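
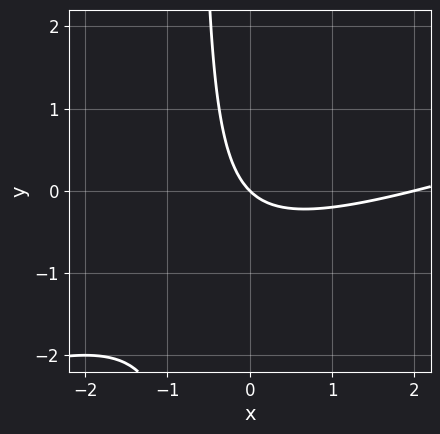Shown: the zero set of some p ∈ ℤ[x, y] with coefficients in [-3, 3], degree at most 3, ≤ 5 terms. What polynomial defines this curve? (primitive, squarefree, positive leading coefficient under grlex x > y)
x^2 - 3*x*y - 2*x - 2*y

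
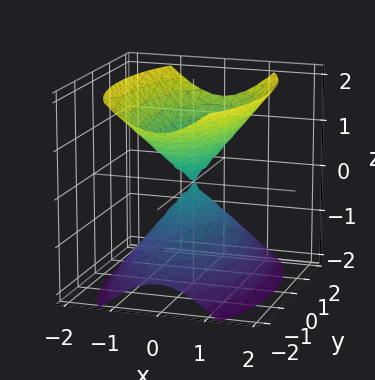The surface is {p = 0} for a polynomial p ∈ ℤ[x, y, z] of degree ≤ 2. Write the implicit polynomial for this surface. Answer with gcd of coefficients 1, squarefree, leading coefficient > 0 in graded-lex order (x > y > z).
First, there are 2 components. They look like related sheets of one shape, so recover p as a whole.
Then, degree: a double cone through the origin; a quadric, so deg p = 2.
Next, symmetries: mirror symmetry y ↦ −y ⇒ only even powers of y; the x ↦ −x reflection is a symmetry, so x appears only in even powers; mirror symmetry z ↦ −z ⇒ only even powers of z.
Then, checking where it meets the axes: one y-axis crossing is at y = 0; it meets the z-axis at z = 0 (among the integer gridlines).
Finally, matching integer coefficients to the picture gives p.

3*x^2 + y^2 - 2*z^2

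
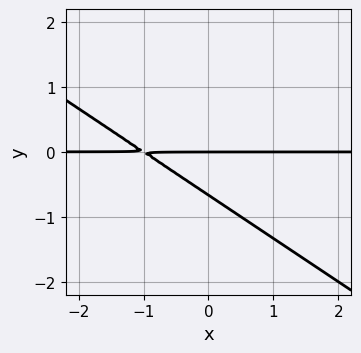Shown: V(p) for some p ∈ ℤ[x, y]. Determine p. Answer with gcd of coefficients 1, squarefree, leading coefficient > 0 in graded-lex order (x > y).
2*x*y + 3*y^2 + 2*y

deg p = 2.
Reading off the gridlines: the visible x-axis segment lies entirely on the curve; it crosses the y-axis at the gridline y = 0.
These observations pin down the coefficients.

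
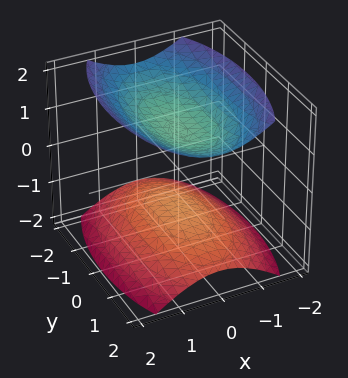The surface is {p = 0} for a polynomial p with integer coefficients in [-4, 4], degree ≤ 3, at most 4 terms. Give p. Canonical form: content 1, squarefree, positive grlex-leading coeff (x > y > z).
First, there are 2 components.
Next, the degree is 2 — two separate bowl-shaped sheets opening away from each other; a quadric.
Then, symmetries: it's symmetric under y → −y, forcing even powers of y; it's symmetric under z → −z, forcing even powers of z; the x ↦ −x reflection is a symmetry, so x appears only in even powers.
Then, observable constraints: the surface avoids every integer y-axis point in the box; it misses every integer gridline on the x-axis; the z-axis gridline crossings are at z ∈ {-1, 1}.
Finally, matching integer coefficients to the picture gives p.

3*x^2 + y^2 - 3*z^2 + 3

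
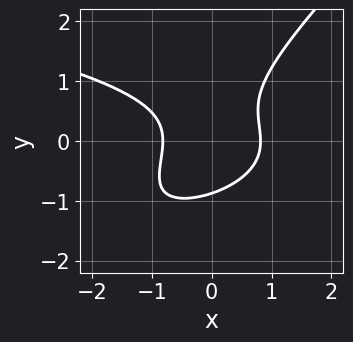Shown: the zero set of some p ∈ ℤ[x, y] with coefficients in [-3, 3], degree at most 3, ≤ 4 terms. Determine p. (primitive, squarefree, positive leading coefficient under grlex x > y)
3*x*y^2 - 3*y^3 + 3*x^2 - 2

(a) deg p = 3.
(b) Putting this together gives p.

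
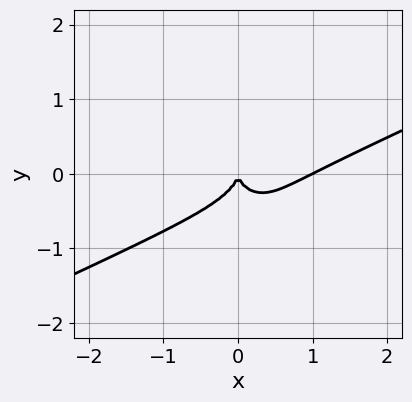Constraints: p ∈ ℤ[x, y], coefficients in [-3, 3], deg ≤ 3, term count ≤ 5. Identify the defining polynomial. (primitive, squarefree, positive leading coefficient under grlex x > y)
x^3 - 2*x^2*y - y^3 - x^2

The degree is 3 — the shape is more complex than any degree-2 curve.
Reading off the gridlines: among the integer gridlines, it crosses the x-axis at x ∈ {0, 1}; it meets the y-axis at y = 0 (among the integer gridlines).
Solving for integer coefficients yields p as stated.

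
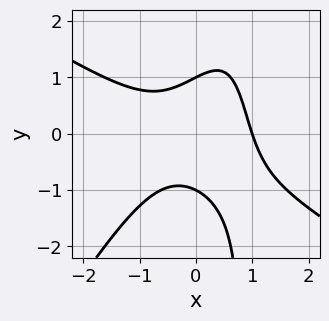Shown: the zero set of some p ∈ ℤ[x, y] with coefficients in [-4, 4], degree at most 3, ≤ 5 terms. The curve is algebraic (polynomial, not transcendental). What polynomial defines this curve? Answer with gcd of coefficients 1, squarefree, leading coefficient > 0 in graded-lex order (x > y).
x^3 + x^2*y - x*y^2 + y^2 - 1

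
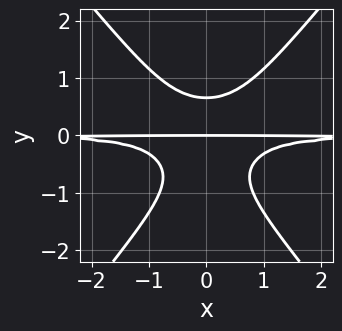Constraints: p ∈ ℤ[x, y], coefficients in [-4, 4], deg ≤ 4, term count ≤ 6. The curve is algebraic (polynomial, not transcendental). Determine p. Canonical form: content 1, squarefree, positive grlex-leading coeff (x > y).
3*x^2*y^2 - 2*y^4 - y^3 + y

First, degree: a generic line meets the curve in up to 4 points, so deg p = 4.
Next, symmetries: mirror symmetry x ↦ −x ⇒ only even powers of x.
Then, from the visible intercepts: it meets the y-axis at y = 0 (among the integer gridlines); the visible x-axis segment lies entirely on the curve.
Finally, assembling these constraints gives the stated polynomial.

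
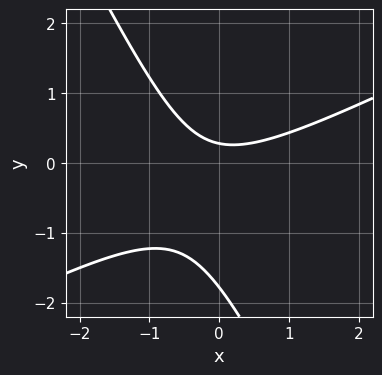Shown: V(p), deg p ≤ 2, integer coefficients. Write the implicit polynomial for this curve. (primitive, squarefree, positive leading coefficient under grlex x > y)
2*x^2 - 3*x*y - 2*y^2 - 3*y + 1

First, the degree is 2 — no degree-1 curve has this shape.
Then, checking where it meets the axes: the curve avoids every integer x-axis point in the box.
Finally, together with the visible shape, these determine p as stated.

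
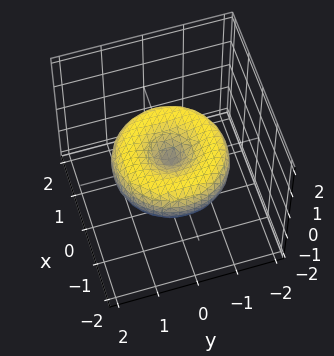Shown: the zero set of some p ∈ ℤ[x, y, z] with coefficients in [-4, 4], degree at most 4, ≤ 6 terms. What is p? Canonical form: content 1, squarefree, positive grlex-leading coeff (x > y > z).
x^4 + 2*x^2*y^2 + y^4 - 2*x^2 - 2*y^2 + 3*z^2

First, the degree is 4 — no degree-3 surface has this shape.
Then, symmetry: every cross-section ⟂ z is a circle, so x, y appear only via x² + y².
Next, against the integer gridlines: it meets the y-axis at y = 0 (among the integer gridlines); it crosses the x-axis at the gridline x = 0; it crosses the z-axis at the gridline z = 0; a circular section at z = 0 has radius between 1 and 2.
Finally, together with the visible shape, these determine p as stated.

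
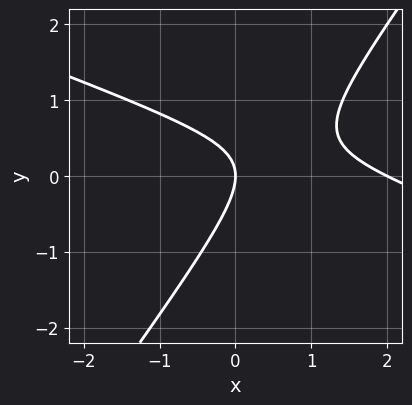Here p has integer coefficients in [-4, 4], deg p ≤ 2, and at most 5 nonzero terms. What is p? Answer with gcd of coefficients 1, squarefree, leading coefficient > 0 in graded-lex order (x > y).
x^2 + 2*x*y - 2*y^2 - 2*x

First, degree: no degree-1 curve has this shape, so deg p = 2.
Then, against the integer gridlines: among the integer gridlines, it crosses the x-axis at x ∈ {0, 2}; it crosses the y-axis at the gridline y = 0.
Finally, these observations pin down the coefficients.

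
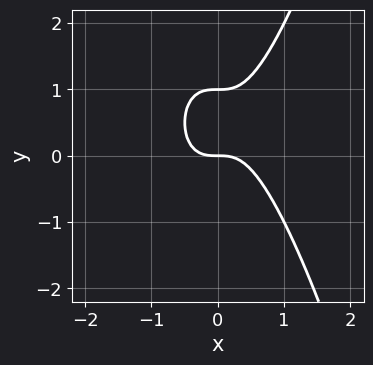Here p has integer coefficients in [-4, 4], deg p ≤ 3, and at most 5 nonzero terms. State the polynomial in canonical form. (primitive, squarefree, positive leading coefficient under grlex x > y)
2*x^3 - y^2 + y

First, degree: no degree-2 curve has this shape, so deg p = 3.
Next, checking where it meets the axes: it meets the x-axis at x = 0 (among the integer gridlines); the y-axis gridline crossings are at y ∈ {0, 1}.
Finally, solving for integer coefficients yields p as stated.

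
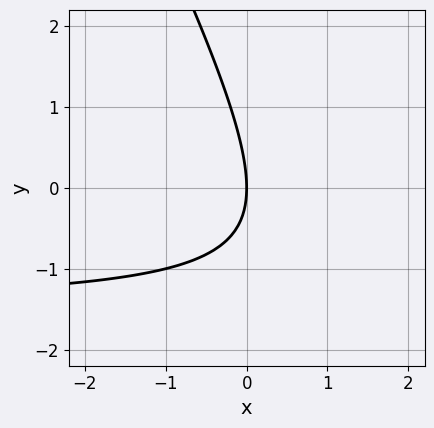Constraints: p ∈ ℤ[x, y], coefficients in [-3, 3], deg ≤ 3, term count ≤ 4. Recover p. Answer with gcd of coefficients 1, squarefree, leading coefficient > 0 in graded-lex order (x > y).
First, deg p = 2. No degree-1 curve has this shape.
Next, from the axis intercepts and sections: it meets the y-axis at y = 0 (among the integer gridlines); one x-axis crossing is at x = 0.
Finally, together with the visible shape, these determine p as stated.

2*x*y + y^2 + 3*x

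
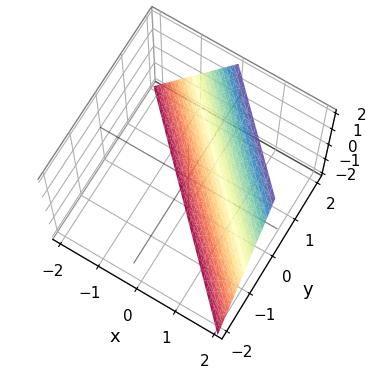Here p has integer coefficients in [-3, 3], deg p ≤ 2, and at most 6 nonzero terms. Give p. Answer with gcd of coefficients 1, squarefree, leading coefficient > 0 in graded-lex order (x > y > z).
2*x + 2*y - z - 2

1. The degree is 1 — every cross-section is a straight line — this is a plane.
2. From the axis intercepts and sections: it crosses the x-axis at the gridline x = 1; it crosses the y-axis at the gridline y = 1; it meets the z-axis at z = -2 (among the integer gridlines).
3. Assembling these constraints gives the stated polynomial.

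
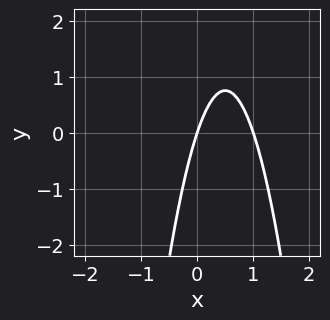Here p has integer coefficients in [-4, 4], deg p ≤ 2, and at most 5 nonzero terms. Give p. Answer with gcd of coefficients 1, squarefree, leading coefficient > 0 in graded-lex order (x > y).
1. The degree is 2 — the shape is more complex than any degree-1 curve.
2. From the axis intercepts and sections: among the integer gridlines, it crosses the x-axis at x ∈ {0, 1}; it meets the y-axis at y = 0 (among the integer gridlines).
3. Matching integer coefficients to the picture gives p.

3*x^2 - 3*x + y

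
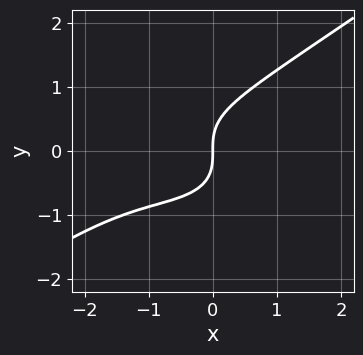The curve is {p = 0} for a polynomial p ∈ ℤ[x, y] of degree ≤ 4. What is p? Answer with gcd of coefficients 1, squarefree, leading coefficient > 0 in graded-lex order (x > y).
Degree: a generic line meets the curve in up to 3 points, so deg p = 3.
Observable constraints: it crosses the y-axis at the gridline y = 0; it meets the x-axis at x = 0 (among the integer gridlines).
Solving for integer coefficients yields p as stated.

x^3 - 3*y^3 + 2*x^2 + 3*x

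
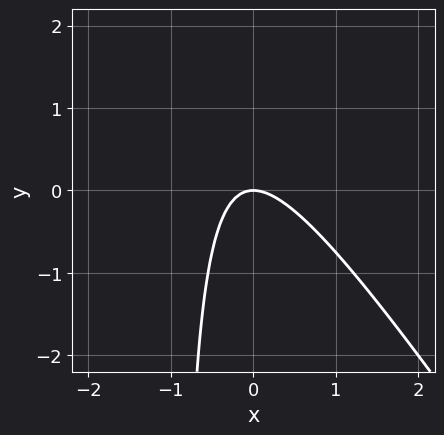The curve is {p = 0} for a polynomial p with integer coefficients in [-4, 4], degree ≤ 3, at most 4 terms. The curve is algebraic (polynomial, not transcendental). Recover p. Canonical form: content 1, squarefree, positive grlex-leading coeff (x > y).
1. deg p = 2.
2. Reading off the gridlines: it meets the y-axis at y = 0 (among the integer gridlines); it meets the x-axis at x = 0 (among the integer gridlines).
3. Together with the visible shape, these determine p as stated.

3*x^2 + 2*x*y + 2*y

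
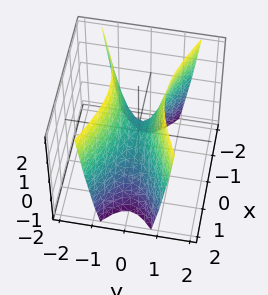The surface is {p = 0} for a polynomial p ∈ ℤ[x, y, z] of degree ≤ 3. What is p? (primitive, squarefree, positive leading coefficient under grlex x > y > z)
x^2 - 3*y^2 + z

deg p = 2. A saddle surface; a quadric.
Symmetries: mirror symmetry x ↦ −x ⇒ only even powers of x; the y ↦ −y reflection is a symmetry, so y appears only in even powers.
Observable constraints: one x-axis crossing is at x = 0; one y-axis crossing is at y = 0; it crosses the z-axis at the gridline z = 0.
Matching integer coefficients to the picture gives p.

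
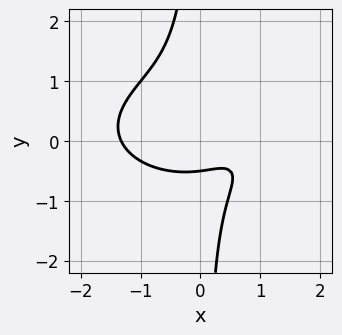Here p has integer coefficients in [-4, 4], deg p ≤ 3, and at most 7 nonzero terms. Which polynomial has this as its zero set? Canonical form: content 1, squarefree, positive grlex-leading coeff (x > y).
x^3 + 3*x*y^2 - x + 2*y + 1

(a) Degree: a generic line meets the curve in up to 3 points, so deg p = 3.
(b) The integer polynomial consistent with all of this is the stated p.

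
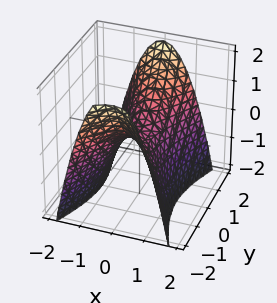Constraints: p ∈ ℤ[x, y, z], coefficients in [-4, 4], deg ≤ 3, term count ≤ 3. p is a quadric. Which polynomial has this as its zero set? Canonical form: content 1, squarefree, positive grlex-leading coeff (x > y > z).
1. Degree: a saddle surface; a quadric, so deg p = 2.
2. Symmetries: mirror symmetry y ↦ −y ⇒ only even powers of y; it's symmetric under x → −x, forcing even powers of x.
3. Observable constraints: it meets the y-axis at y = 0 (among the integer gridlines); one z-axis crossing is at z = 0; it meets the x-axis at x = 0 (among the integer gridlines).
4. These observations pin down the coefficients.

3*x^2 - y^2 + 2*z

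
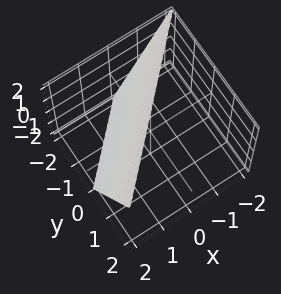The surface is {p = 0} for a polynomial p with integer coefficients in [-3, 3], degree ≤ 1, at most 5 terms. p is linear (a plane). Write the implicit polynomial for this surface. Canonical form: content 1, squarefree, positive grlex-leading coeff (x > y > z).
2*x - 2*y + z - 2

deg p = 1.
From the visible intercepts: it crosses the x-axis at the gridline x = 1; it crosses the z-axis at the gridline z = 2; it meets the y-axis at y = -1 (among the integer gridlines).
Assembling these constraints gives the stated polynomial.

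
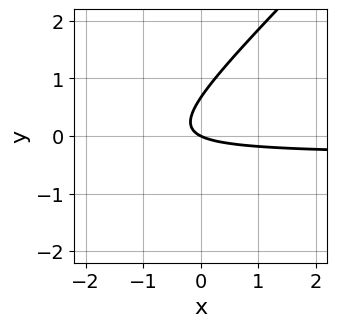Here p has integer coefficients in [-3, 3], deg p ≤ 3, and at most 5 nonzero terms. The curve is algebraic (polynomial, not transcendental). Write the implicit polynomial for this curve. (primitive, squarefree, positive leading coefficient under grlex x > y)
1. Degree: the shape is more complex than any degree-1 curve, so deg p = 2.
2. Checking where it meets the axes: it crosses the y-axis at the gridline y = 0; it crosses the x-axis at the gridline x = 0.
3. Matching integer coefficients to the picture gives p.

3*x*y - 3*y^2 + x + 2*y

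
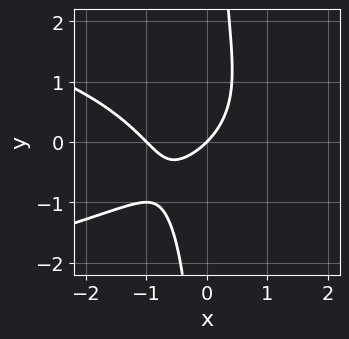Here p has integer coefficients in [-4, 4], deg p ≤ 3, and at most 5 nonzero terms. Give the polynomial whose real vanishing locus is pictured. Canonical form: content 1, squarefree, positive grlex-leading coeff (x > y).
x*y^2 + x^2 + x - y

The degree is 3 — a generic line meets the curve in up to 3 points.
From the axis intercepts and sections: among the integer gridlines, it crosses the x-axis at x ∈ {-1, 0}; it meets the y-axis at y = 0 (among the integer gridlines).
Assembling these constraints gives the stated polynomial.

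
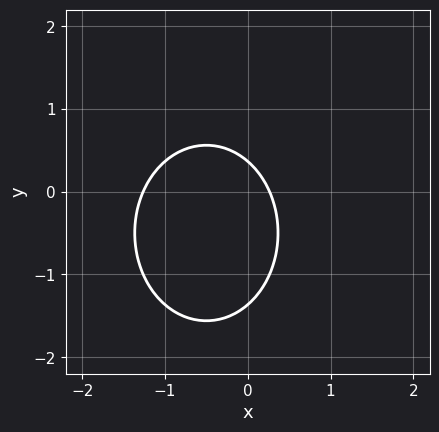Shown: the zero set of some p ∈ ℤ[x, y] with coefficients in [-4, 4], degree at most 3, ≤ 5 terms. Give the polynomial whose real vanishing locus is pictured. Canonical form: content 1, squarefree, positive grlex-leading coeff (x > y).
The degree is 2 — the shape is more complex than any degree-1 curve.
Matching integer coefficients to the picture gives p.

3*x^2 + 2*y^2 + 3*x + 2*y - 1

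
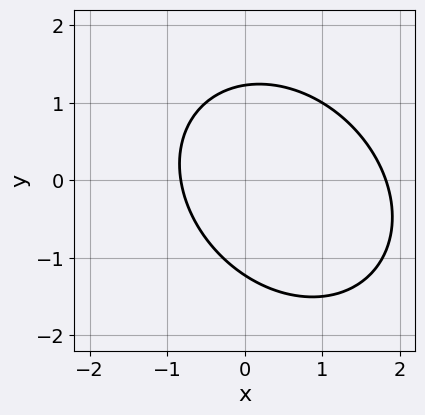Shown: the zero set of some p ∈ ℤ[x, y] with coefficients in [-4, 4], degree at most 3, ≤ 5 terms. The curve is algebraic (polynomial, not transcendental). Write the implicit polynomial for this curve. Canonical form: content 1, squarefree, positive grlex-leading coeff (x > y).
The degree is 2 — the shape is more complex than any degree-1 curve.
Solving for integer coefficients yields p as stated.

2*x^2 + x*y + 2*y^2 - 2*x - 3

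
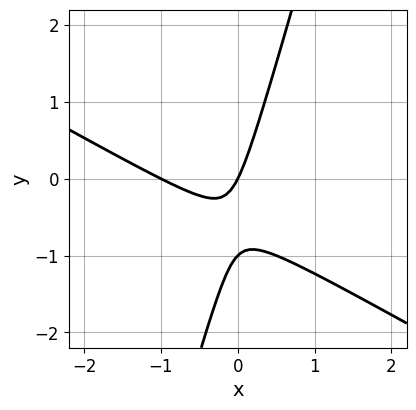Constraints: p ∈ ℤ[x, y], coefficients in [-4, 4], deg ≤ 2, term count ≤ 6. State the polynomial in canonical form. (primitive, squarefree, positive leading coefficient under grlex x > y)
2*x^2 + 3*x*y - y^2 + 2*x - y

Degree: no degree-1 curve has this shape, so deg p = 2.
From the visible intercepts: the y-axis gridline crossings are at y ∈ {-1, 0}; among the integer gridlines, it crosses the x-axis at x ∈ {-1, 0}.
The integer polynomial consistent with all of this is the stated p.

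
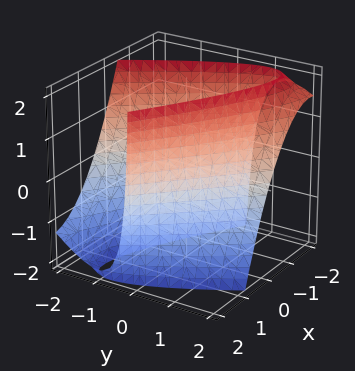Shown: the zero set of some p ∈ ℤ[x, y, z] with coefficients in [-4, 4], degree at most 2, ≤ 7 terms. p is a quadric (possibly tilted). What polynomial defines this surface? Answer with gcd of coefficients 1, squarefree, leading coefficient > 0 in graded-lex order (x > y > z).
x^2 + 2*x*y + y^2 + y*z - 3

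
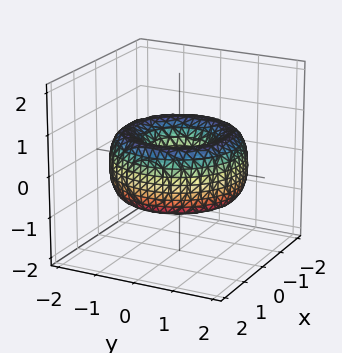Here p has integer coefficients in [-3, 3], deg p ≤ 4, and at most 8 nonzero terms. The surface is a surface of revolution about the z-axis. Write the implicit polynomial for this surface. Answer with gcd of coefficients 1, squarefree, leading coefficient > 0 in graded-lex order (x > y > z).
x^4 + 2*x^2*y^2 + y^4 - 3*x^2 - 3*y^2 + 2*z^2 + 1

(a) deg p = 4. A generic line meets the surface in up to 4 points.
(b) Symmetries: rotational symmetry about the z-axis ⇒ p depends on x, y only through x² + y².
(c) Reading off the gridlines: no z-intercept at any integer in the box; a circular section at z = 0 has radius between 0 and 1.
(d) These observations pin down the coefficients.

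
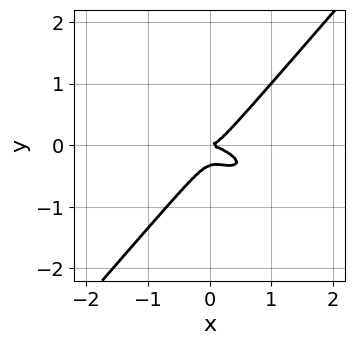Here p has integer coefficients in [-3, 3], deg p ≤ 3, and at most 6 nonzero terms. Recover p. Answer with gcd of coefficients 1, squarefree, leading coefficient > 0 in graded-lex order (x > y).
Degree: no degree-2 curve has this shape, so deg p = 3.
Observable constraints: it crosses the y-axis at the gridline y = 0; it meets the x-axis at x = 0 (among the integer gridlines).
The integer polynomial consistent with all of this is the stated p.

x^3 + 2*x^2*y + x*y^2 - 3*y^3 - y^2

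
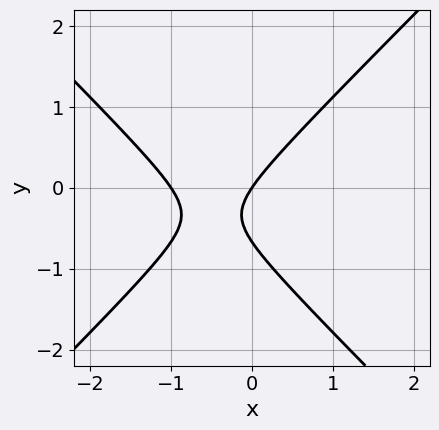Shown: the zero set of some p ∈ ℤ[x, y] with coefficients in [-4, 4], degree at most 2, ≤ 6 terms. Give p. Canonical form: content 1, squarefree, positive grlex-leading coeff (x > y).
1. deg p = 2.
2. Against the integer gridlines: it meets the y-axis at y = 0 (among the integer gridlines); the x-axis gridline crossings are at x ∈ {-1, 0}.
3. Together with the visible shape, these determine p as stated.

3*x^2 - 3*y^2 + 3*x - 2*y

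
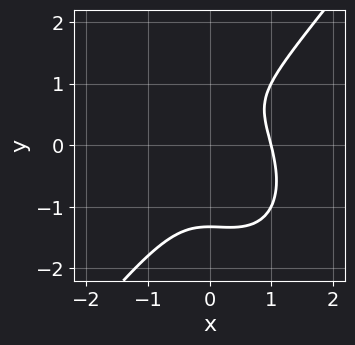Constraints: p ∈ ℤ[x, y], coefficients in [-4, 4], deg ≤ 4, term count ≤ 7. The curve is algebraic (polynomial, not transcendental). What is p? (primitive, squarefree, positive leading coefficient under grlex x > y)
First, degree: a generic line meets the curve in up to 3 points, so deg p = 3.
Next, reading off the gridlines: one x-axis crossing is at x = 1.
Finally, these observations pin down the coefficients.

2*x^3 - y^3 - x^2 + y - 1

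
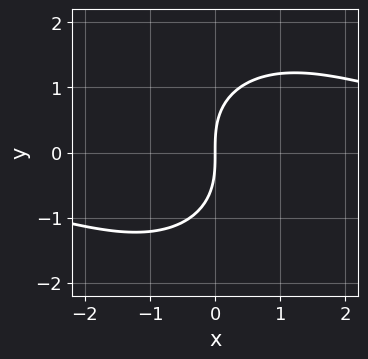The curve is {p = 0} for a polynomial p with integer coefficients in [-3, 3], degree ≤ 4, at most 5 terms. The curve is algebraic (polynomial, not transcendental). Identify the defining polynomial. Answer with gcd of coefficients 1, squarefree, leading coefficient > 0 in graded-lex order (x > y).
x^2*y + y^3 - 3*x

Degree: a generic line meets the curve in up to 3 points, so deg p = 3.
From the visible intercepts: it meets the x-axis at x = 0 (among the integer gridlines); one y-axis crossing is at y = 0.
Solving for integer coefficients yields p as stated.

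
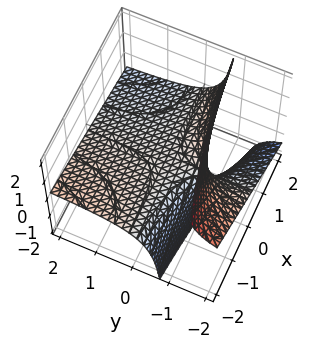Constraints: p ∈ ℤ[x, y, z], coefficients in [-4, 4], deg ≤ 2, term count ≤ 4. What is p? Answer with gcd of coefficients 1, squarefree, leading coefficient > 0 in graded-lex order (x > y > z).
1. The degree is 2 — no degree-1 surface has this shape.
2. Reading off the gridlines: it meets the z-axis at z = 0 (among the integer gridlines); every point of the y-axis in the box is on the surface; the visible x-axis segment lies entirely on the surface.
3. Assembling these constraints gives the stated polynomial.

x*y + 3*y*z + 3*z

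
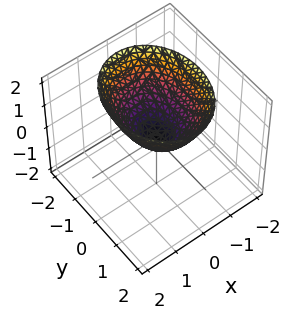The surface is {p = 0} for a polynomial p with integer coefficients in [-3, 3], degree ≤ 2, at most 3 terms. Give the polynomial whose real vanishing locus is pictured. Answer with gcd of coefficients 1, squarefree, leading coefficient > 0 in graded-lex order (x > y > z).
3*x^2 + 2*y^2 - 3*z

1. deg p = 2.
2. Symmetries: it's symmetric under x → −x, forcing even powers of x; the y ↦ −y reflection is a symmetry, so y appears only in even powers.
3. Against the integer gridlines: it meets the y-axis at y = 0 (among the integer gridlines); it meets the z-axis at z = 0 (among the integer gridlines); it meets the x-axis at x = 0 (among the integer gridlines).
4. Assembling these constraints gives the stated polynomial.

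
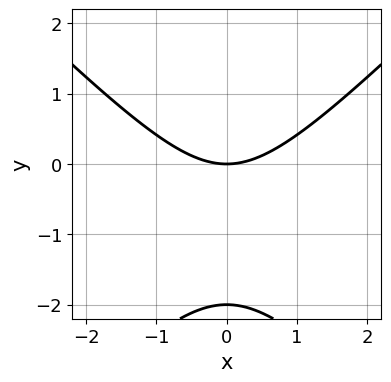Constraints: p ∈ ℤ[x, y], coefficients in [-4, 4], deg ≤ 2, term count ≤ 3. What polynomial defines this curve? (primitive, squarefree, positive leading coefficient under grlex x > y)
First, degree: a generic line meets the curve in up to 2 points, so deg p = 2.
Then, symmetries: it's symmetric under x → −x, forcing even powers of x.
Then, against the integer gridlines: one x-axis crossing is at x = 0; among the integer gridlines, it crosses the y-axis at y ∈ {-2, 0}.
Finally, solving for integer coefficients yields p as stated.

x^2 - y^2 - 2*y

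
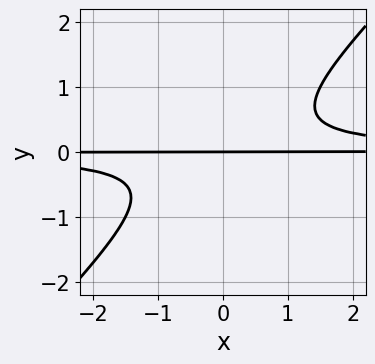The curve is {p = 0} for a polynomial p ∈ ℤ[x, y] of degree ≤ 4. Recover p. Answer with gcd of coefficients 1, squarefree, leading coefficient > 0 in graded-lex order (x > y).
First, deg p = 3. The shape is more complex than any degree-2 curve.
Next, observable constraints: one y-axis crossing is at y = 0; the visible x-axis segment lies entirely on the curve.
Finally, matching integer coefficients to the picture gives p.

2*x*y^2 - 2*y^3 - y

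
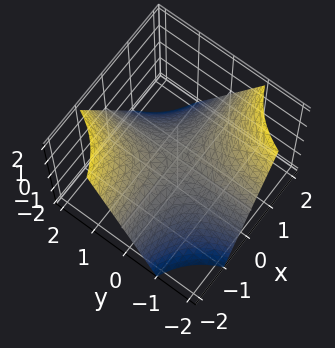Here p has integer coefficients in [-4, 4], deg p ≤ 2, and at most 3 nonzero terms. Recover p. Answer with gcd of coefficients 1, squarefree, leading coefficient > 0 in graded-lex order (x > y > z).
x*y + z

Degree: a saddle surface; a quadric, so deg p = 2.
Observable constraints: it meets the z-axis at z = 0 (among the integer gridlines); every point of the y-axis in the box is on the surface.
The integer polynomial consistent with all of this is the stated p. Check: (-2, 0, 0) on the x-axis lies on the surface, and p(-2, 0, 0) = 0. ✓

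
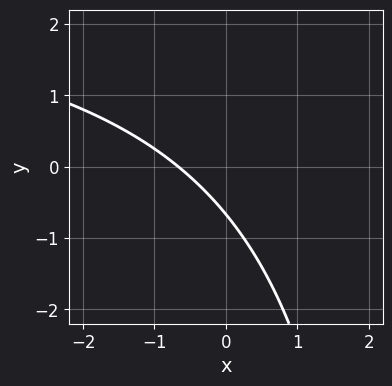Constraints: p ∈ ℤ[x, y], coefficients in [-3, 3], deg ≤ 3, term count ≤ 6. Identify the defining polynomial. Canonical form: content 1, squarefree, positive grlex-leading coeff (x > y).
x*y - 3*x - 3*y - 2

(a) Degree: no degree-1 curve has this shape, so deg p = 2.
(b) The integer polynomial consistent with all of this is the stated p.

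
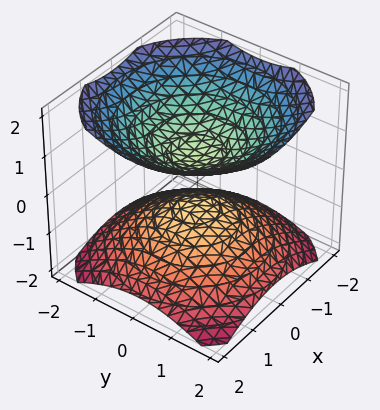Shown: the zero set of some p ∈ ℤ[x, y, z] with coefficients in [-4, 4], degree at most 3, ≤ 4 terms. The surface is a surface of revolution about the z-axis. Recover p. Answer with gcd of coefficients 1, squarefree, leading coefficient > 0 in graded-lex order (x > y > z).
(a) The picture has 2 separate pieces. Treating them together as one polynomial.
(b) The degree is 2 — no degree-1 surface has this shape.
(c) By symmetry, the surface is invariant under rotation about z: p = q(x² + y², z).
(d) From the visible intercepts: no y-intercept at any integer in the box; a circular section at z = 1 has radius exactly 1; no x-intercept at any integer in the box.
(e) These observations pin down the coefficients.

2*x^2 + 2*y^2 - 3*z^2 + 1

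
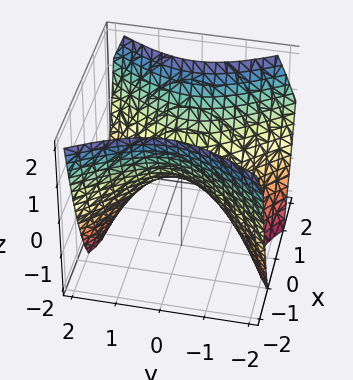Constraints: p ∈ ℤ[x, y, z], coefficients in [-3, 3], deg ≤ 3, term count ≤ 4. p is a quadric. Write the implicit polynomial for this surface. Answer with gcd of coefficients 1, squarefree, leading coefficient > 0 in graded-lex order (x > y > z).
First, degree: a saddle surface; a quadric, so deg p = 2.
Then, symmetries: mirror symmetry x ↦ −x ⇒ only even powers of x; mirror symmetry y ↦ −y ⇒ only even powers of y.
Then, reading off the gridlines: it meets the z-axis at z = 0 (among the integer gridlines); it meets the y-axis at y = 0 (among the integer gridlines); it crosses the x-axis at the gridline x = 0.
Finally, together with the visible shape, these determine p as stated.

3*x^2 - 2*y^2 - 3*z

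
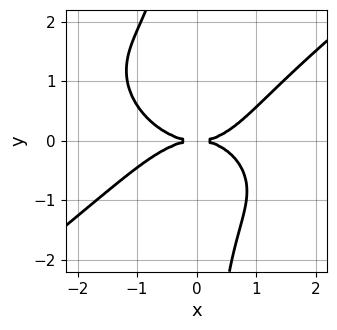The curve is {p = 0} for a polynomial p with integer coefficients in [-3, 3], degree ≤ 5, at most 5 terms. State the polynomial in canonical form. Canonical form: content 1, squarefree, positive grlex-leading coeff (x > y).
x^4 - 2*x*y^3 + x*y^2 - 3*y^2

1. Degree: no degree-3 curve has this shape, so deg p = 4.
2. From the axis intercepts and sections: it crosses the x-axis at the gridline x = 0; it crosses the y-axis at the gridline y = 0.
3. Together with the visible shape, these determine p as stated.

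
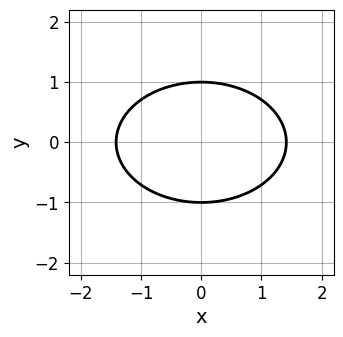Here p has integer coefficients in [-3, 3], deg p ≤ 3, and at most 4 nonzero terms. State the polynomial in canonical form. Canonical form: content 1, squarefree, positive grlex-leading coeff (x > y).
First, deg p = 2. No degree-1 curve has this shape.
Next, symmetries: it's symmetric under x → −x, forcing even powers of x; mirror symmetry y ↦ −y ⇒ only even powers of y.
Then, from the visible intercepts: the y-axis gridline crossings are at y ∈ {-1, 1}.
Finally, together with the visible shape, these determine p as stated.

x^2 + 2*y^2 - 2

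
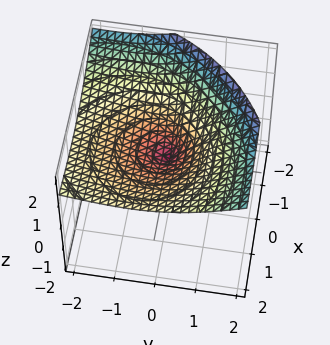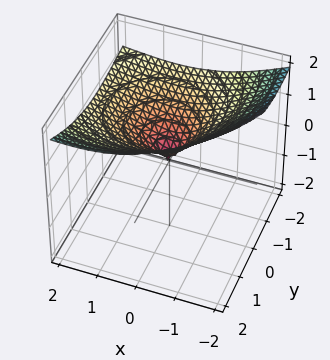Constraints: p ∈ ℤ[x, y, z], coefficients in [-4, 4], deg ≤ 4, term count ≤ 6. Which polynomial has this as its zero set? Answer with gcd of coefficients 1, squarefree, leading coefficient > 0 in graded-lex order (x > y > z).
2*x*z^2 - 2*y*z^2 + 3*z^3 - 2*x^2 - 2*y^2

First, deg p = 3. A generic line meets the surface in up to 3 points.
Next, reading off the gridlines: it meets the y-axis at y = 0 (among the integer gridlines); it meets the z-axis at z = 0 (among the integer gridlines); it meets the x-axis at x = 0 (among the integer gridlines).
Finally, matching integer coefficients to the picture gives p.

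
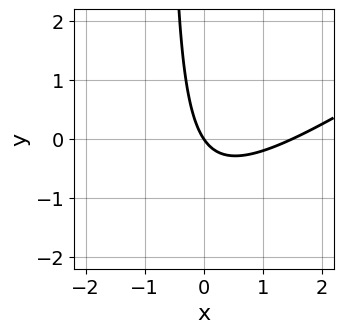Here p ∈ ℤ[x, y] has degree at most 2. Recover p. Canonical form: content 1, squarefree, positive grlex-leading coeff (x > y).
(a) deg p = 2. A generic line meets the curve in up to 2 points.
(b) Against the integer gridlines: it crosses the x-axis at the gridline x = 0; it crosses the y-axis at the gridline y = 0.
(c) Together with the visible shape, these determine p as stated.

2*x^2 - 3*x*y - 3*x - 2*y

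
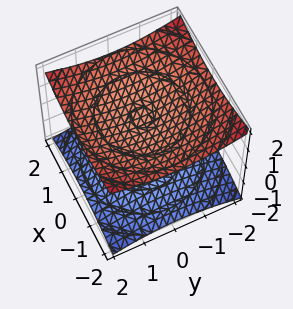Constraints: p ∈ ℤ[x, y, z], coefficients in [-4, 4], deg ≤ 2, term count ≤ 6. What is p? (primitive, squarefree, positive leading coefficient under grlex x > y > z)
x^2 + y^2 - 3*z^2 + 3

(a) I count 2 distinct pieces.
(b) Degree: the shape is more complex than any degree-1 surface, so deg p = 2.
(c) Symmetries: rotational symmetry about the z-axis ⇒ p depends on x, y only through x² + y².
(d) From the visible intercepts: no x-intercept at any integer in the box; the surface avoids every integer y-axis point in the box.
(e) Matching integer coefficients to the picture gives p.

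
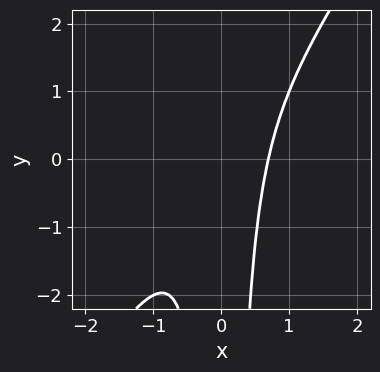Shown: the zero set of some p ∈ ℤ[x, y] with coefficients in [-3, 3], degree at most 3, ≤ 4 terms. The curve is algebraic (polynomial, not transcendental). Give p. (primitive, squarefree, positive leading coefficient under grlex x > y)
3*x^3 - 2*x^2*y - 1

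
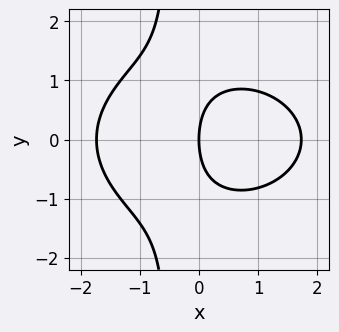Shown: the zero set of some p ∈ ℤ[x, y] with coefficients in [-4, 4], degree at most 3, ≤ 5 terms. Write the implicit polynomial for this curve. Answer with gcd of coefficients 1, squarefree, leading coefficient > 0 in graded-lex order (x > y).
x^3 + 2*x*y^2 + y^2 - 3*x

(a) The degree is 3 — a generic line meets the curve in up to 3 points.
(b) Symmetries: it's symmetric under y → −y, forcing even powers of y.
(c) From the visible intercepts: it meets the y-axis at y = 0 (among the integer gridlines); it meets the x-axis at x = 0 (among the integer gridlines).
(d) These observations pin down the coefficients.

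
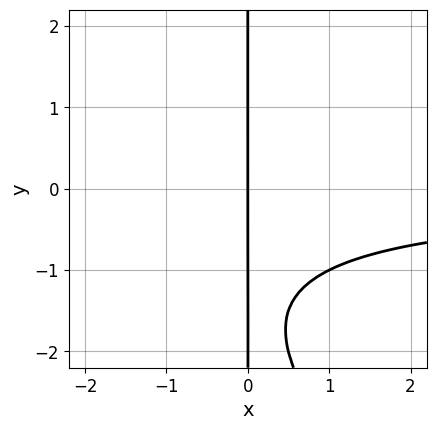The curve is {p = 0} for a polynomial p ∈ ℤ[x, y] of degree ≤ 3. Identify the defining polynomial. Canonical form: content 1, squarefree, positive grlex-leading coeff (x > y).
(a) deg p = 3. The shape is more complex than any degree-2 curve.
(b) From the visible intercepts: one x-axis crossing is at x = 0; the visible y-axis segment lies entirely on the curve.
(c) Putting this together gives p.

x^2*y + x*y^2 + 3*x*y + 3*x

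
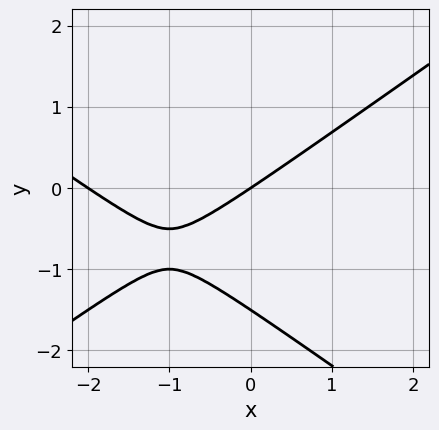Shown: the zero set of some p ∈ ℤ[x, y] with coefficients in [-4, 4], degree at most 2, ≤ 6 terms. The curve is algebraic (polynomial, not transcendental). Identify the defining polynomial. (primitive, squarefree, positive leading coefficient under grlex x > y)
First, deg p = 2. The shape is more complex than any degree-1 curve.
Next, observable constraints: among the integer gridlines, it crosses the x-axis at x ∈ {-2, 0}; it meets the y-axis at y = 0 (among the integer gridlines).
Finally, together with the visible shape, these determine p as stated.

x^2 - 2*y^2 + 2*x - 3*y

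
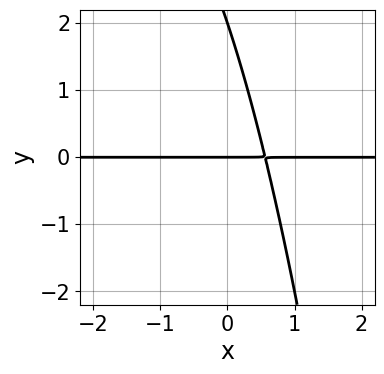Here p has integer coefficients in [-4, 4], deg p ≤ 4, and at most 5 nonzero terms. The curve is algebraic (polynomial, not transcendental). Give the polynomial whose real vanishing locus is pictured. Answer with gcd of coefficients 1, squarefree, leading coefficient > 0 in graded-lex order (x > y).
x^2*y + 3*x*y + y^2 - 2*y

1. Degree: the shape is more complex than any degree-2 curve, so deg p = 3.
2. Observable constraints: the y-axis gridline crossings are at y ∈ {0, 2}; every point of the x-axis in the box is on the curve.
3. The integer polynomial consistent with all of this is the stated p.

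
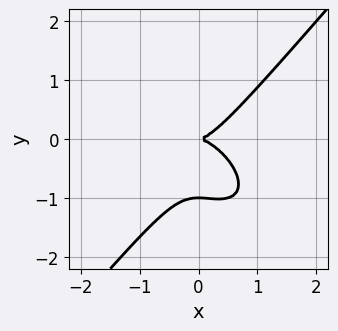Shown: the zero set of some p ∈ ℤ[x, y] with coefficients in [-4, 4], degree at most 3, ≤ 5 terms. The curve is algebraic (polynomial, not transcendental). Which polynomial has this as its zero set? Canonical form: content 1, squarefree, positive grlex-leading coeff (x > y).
1. Degree: a generic line meets the curve in up to 3 points, so deg p = 3.
2. Observable constraints: the y-axis gridline crossings are at y ∈ {-1, 0}; it meets the x-axis at x = 0 (among the integer gridlines).
3. Solving for integer coefficients yields p as stated.

2*x^3 + x^2*y - 2*y^3 - 2*y^2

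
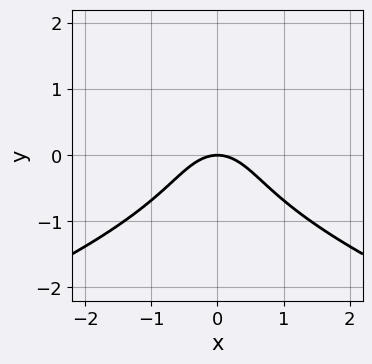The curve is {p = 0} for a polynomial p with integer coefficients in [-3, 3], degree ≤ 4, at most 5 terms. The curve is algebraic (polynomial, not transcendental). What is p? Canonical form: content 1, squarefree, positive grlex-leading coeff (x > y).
y^3 + x^2 + y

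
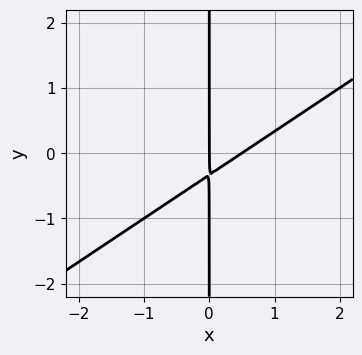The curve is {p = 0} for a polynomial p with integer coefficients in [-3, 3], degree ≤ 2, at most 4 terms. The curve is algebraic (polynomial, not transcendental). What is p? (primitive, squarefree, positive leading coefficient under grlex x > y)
The degree is 2 — no degree-1 curve has this shape.
Against the integer gridlines: the visible y-axis segment lies entirely on the curve; it crosses the x-axis at the gridline x = 0.
Together with the visible shape, these determine p as stated.

2*x^2 - 3*x*y - x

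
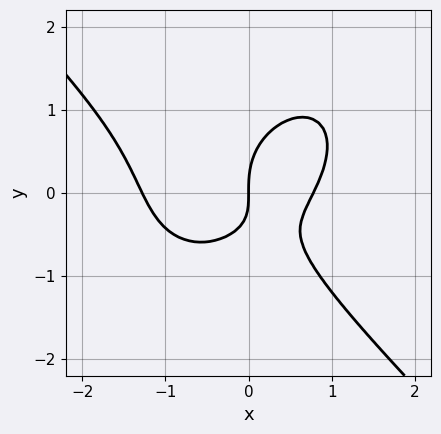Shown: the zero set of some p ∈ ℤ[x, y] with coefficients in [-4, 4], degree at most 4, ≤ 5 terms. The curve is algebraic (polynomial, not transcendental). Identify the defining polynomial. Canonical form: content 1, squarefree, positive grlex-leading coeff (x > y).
2*x^3 + 2*y^3 + x^2 - 2*x*y - 2*x

First, deg p = 3. The shape is more complex than any degree-2 curve.
Then, against the integer gridlines: it meets the y-axis at y = 0 (among the integer gridlines); it crosses the x-axis at the gridline x = 0.
Finally, assembling these constraints gives the stated polynomial.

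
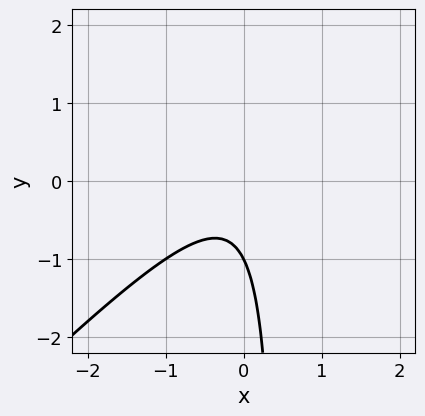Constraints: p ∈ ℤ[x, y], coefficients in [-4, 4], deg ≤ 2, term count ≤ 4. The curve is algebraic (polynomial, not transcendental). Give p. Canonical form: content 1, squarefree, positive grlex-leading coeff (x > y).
2*x^2 - 2*x*y + y + 1

1. The degree is 2 — the shape is more complex than any degree-1 curve.
2. Checking where it meets the axes: no x-intercept at any integer in the box; it meets the y-axis at y = -1 (among the integer gridlines).
3. Fitting integer coefficients to these (and the overall shape) gives p.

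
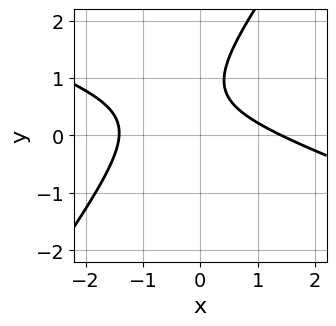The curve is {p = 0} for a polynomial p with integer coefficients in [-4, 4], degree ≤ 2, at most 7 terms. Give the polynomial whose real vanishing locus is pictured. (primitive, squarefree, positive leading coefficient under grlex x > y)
x^2 + 2*x*y - 2*y^2 + 3*y - 2

First, the degree is 2 — a generic line meets the curve in up to 2 points.
Then, observable constraints: no y-intercept at any integer in the box.
Finally, the integer polynomial consistent with all of this is the stated p.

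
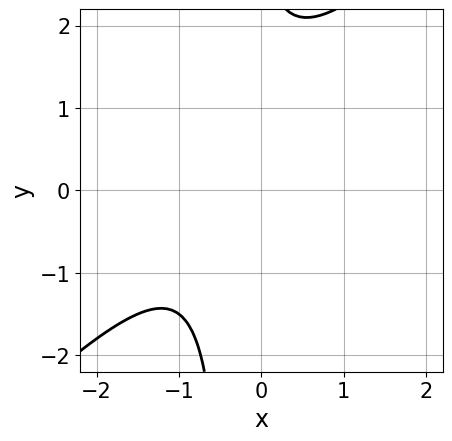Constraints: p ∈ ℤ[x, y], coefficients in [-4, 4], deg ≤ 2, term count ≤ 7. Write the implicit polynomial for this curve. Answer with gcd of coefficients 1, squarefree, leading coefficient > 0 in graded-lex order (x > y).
3*x^2 - 3*x*y + 3*x - y + 3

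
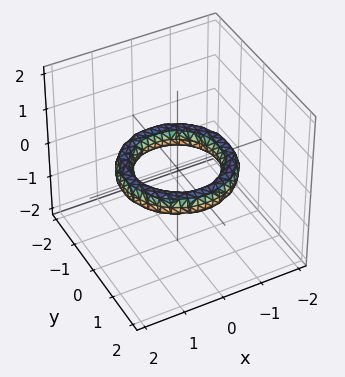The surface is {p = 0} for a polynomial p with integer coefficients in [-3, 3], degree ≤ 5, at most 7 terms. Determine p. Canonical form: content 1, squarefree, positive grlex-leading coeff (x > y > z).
First, deg p = 4. The shape is more complex than any degree-3 surface.
Next, by symmetry, the surface is invariant under rotation about z: p = q(x² + y², z).
Then, from the axis intercepts and sections: a circular section at z = 0 has radius exactly 1; the y-axis gridline crossings are at y ∈ {-1, 1}.
Finally, these observations pin down the coefficients. Check: (1, 0, 0) on the x-axis lies on the surface, and p(1, 0, 0) = 0. ✓

x^4 + 2*x^2*y^2 + y^4 - 3*x^2 - 3*y^2 + 3*z^2 + 2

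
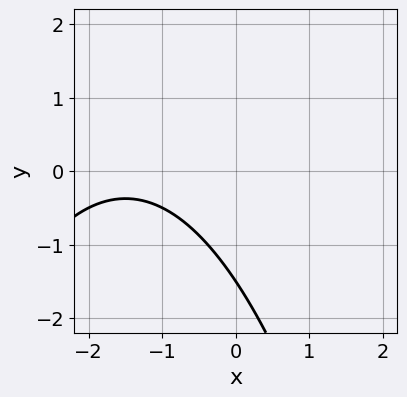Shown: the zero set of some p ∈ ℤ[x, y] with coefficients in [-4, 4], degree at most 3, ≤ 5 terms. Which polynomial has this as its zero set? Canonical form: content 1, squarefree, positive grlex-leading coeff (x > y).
x^2 + 3*x + 2*y + 3

deg p = 2. A generic line meets the curve in up to 2 points.
From the visible intercepts: the curve avoids every integer x-axis point in the box.
Putting this together gives p.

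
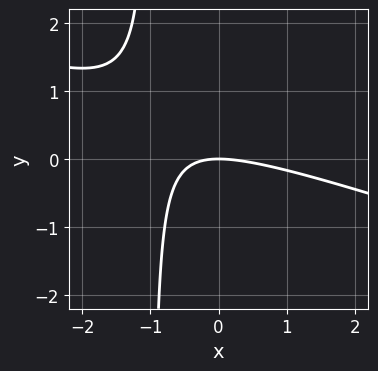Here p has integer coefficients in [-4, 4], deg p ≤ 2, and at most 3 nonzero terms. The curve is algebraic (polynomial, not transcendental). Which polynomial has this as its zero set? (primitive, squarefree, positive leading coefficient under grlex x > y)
(a) The degree is 2 — a generic line meets the curve in up to 2 points.
(b) From the visible intercepts: one y-axis crossing is at y = 0; one x-axis crossing is at x = 0.
(c) Solving for integer coefficients yields p as stated.

x^2 + 3*x*y + 3*y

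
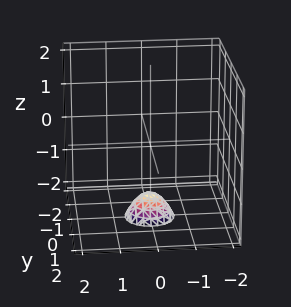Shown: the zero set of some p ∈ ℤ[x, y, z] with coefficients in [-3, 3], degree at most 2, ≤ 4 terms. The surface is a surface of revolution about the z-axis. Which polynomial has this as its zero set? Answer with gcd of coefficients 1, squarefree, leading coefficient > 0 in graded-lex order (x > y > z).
3*x^2 + 3*y^2 + 2*z + 3

Degree: a generic line meets the surface in up to 2 points, so deg p = 2.
Symmetries: rotational symmetry about the z-axis ⇒ p depends on x, y only through x² + y².
Observable constraints: a circular section at z = -2 has radius between 0 and 1; no y-intercept at any integer in the box.
Solving for integer coefficients yields p as stated.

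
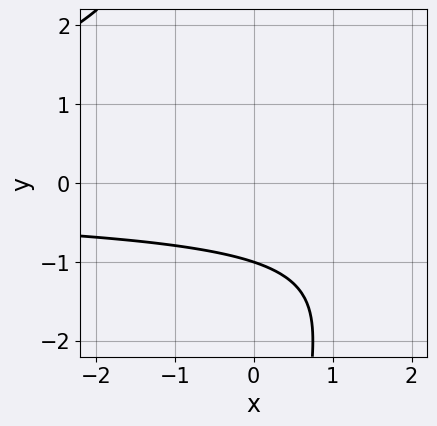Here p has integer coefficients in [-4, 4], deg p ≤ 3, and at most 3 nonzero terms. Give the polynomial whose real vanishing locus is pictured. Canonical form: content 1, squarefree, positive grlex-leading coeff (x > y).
First, degree: a generic line meets the curve in up to 3 points, so deg p = 3.
Next, observable constraints: it crosses the y-axis at the gridline y = -1; the curve avoids every integer x-axis point in the box.
Finally, these observations pin down the coefficients.

x*y^2 + 3*y + 3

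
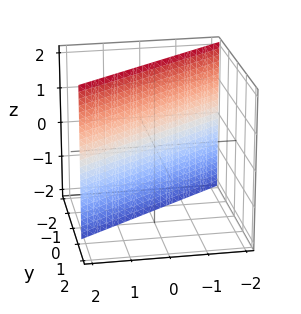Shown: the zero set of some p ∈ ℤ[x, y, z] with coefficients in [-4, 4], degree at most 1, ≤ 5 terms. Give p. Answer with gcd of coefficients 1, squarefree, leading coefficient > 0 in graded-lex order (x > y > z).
2*x - 3*y - 2

(a) Degree: every cross-section is a straight line — this is a plane, so deg p = 1.
(b) From the axis intercepts and sections: no z-intercept at any integer in the box; it crosses the x-axis at the gridline x = 1.
(c) Assembling these constraints gives the stated polynomial.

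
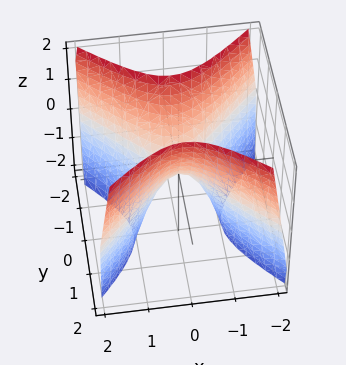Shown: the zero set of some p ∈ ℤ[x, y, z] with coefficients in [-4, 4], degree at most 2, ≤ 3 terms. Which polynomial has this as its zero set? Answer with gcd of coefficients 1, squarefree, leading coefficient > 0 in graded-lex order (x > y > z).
2*x^2 - 2*y^2 + z

Degree: a hyperbolic paraboloid; a quadric, so deg p = 2.
Symmetries: it's symmetric under x → −x, forcing even powers of x; mirror symmetry y ↦ −y ⇒ only even powers of y.
Observable constraints: it meets the x-axis at x = 0 (among the integer gridlines); it meets the z-axis at z = 0 (among the integer gridlines); it crosses the y-axis at the gridline y = 0.
The integer polynomial consistent with all of this is the stated p.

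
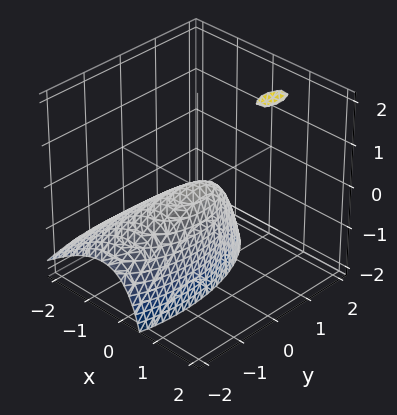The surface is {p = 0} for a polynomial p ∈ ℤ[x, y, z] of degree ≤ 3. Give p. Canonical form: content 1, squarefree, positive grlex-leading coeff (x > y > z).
3*x^2 - 3*x*z + y^2 - y*z + 2*z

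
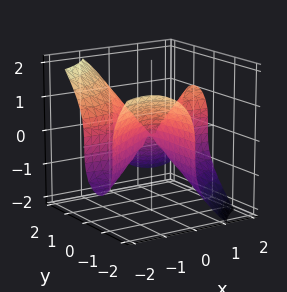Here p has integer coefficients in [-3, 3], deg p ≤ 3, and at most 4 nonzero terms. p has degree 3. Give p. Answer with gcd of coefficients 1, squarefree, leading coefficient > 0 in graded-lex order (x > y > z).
2*x^2*y - 3*x*y^2 - 2*z^3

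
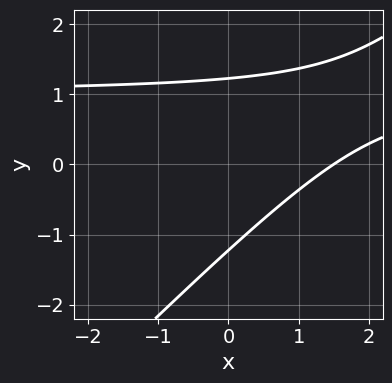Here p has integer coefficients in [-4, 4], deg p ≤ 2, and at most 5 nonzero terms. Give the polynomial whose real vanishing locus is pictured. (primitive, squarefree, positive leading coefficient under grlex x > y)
2*x*y - 2*y^2 - 2*x + 3

1. The degree is 2 — a generic line meets the curve in up to 2 points.
2. The integer polynomial consistent with all of this is the stated p.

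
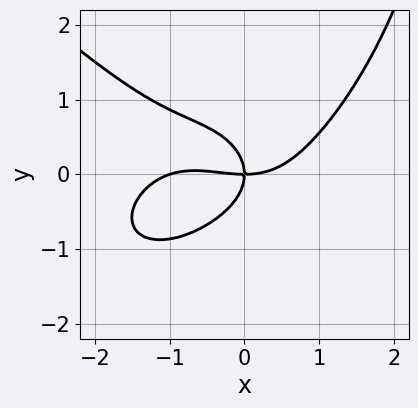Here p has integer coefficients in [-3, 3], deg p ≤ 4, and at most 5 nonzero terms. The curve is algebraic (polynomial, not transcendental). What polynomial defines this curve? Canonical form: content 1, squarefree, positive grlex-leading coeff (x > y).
1. The degree is 4 — the shape is more complex than any degree-3 curve.
2. Against the integer gridlines: the x-axis gridline crossings are at x ∈ {-1, 0}; it meets the y-axis at y = 0 (among the integer gridlines).
3. Matching integer coefficients to the picture gives p.

x^4 + x*y^3 + x^3 - 3*y^3 - 3*x*y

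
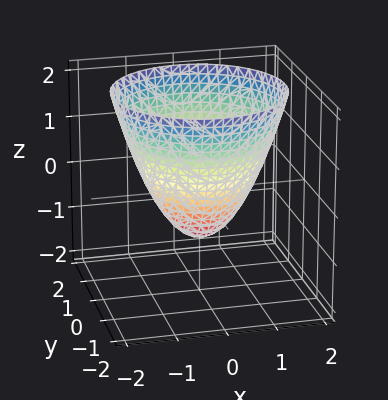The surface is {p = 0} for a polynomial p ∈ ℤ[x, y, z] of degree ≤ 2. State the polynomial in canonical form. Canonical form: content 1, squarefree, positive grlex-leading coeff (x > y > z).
First, the degree is 2 — the shape is more complex than any degree-1 surface.
Then, by symmetry, the z-axis is an axis of rotation, so x and y enter only as x² + y².
Then, against the integer gridlines: the y-axis gridline crossings are at y ∈ {-1, 1}; the x-axis gridline crossings are at x ∈ {-1, 1}.
Finally, putting this together gives p.

x^2 + y^2 - z - 1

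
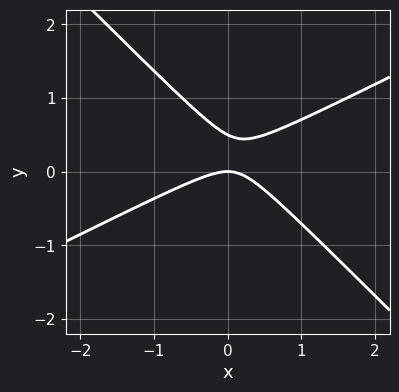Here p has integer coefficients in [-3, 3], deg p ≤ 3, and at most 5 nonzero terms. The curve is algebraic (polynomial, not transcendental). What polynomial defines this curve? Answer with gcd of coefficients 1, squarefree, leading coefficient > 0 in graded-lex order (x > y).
First, the degree is 2 — no degree-1 curve has this shape.
Next, reading off the gridlines: it meets the y-axis at y = 0 (among the integer gridlines); it meets the x-axis at x = 0 (among the integer gridlines).
Finally, these observations pin down the coefficients.

x^2 - x*y - 2*y^2 + y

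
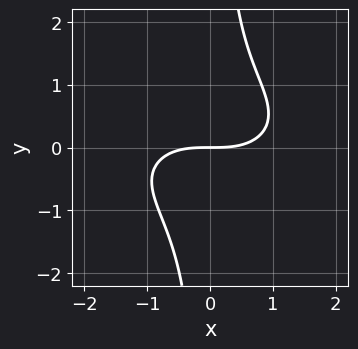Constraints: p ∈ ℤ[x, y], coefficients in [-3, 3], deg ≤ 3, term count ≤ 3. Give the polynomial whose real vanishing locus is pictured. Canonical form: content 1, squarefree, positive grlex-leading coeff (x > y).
Degree: no degree-2 curve has this shape, so deg p = 3.
Observable constraints: it crosses the x-axis at the gridline x = 0; one y-axis crossing is at y = 0.
Putting this together gives p.

x^3 + 3*x*y^2 - 3*y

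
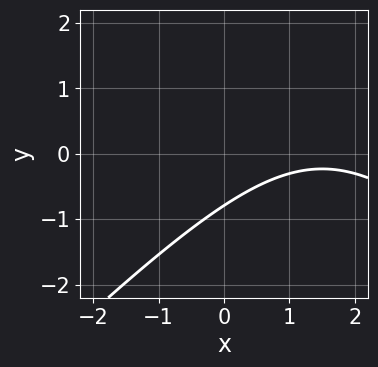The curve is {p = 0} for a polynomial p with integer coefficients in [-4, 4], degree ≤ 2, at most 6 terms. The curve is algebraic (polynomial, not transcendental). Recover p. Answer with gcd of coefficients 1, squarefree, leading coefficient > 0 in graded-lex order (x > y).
1. The degree is 2 — a generic line meets the curve in up to 2 points.
2. Against the integer gridlines: it misses every integer gridline on the x-axis.
3. Solving for integer coefficients yields p as stated.

x^2 - y^2 - 3*x + 3*y + 3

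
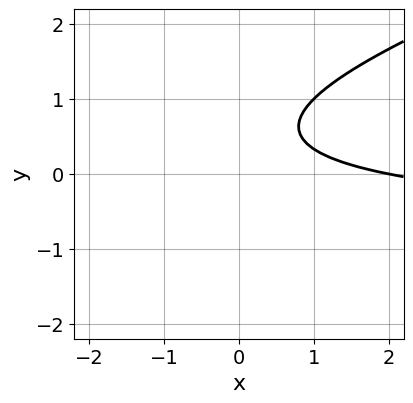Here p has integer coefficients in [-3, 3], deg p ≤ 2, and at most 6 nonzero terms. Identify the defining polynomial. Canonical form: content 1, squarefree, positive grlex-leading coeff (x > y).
x*y - 3*y^2 + x + 3*y - 2

First, deg p = 2.
Then, from the visible intercepts: it meets the x-axis at x = 2 (among the integer gridlines); the curve avoids every integer y-axis point in the box.
Finally, these observations pin down the coefficients.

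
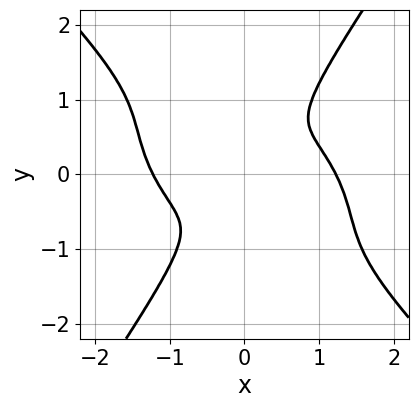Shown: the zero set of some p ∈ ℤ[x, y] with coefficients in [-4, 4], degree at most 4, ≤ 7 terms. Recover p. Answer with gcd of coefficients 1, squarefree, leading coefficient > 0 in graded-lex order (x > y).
2*x^4 + 2*x^3*y + 2*x^2*y^2 - 2*y^4 - 3*x^2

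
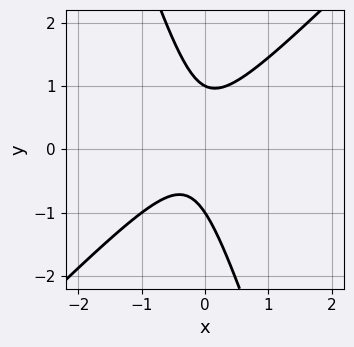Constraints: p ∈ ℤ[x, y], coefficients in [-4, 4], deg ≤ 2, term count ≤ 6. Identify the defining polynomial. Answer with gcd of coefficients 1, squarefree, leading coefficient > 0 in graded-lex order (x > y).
3*x^2 - 2*x*y - y^2 + x + 1

First, degree: the shape is more complex than any degree-1 curve, so deg p = 2.
Then, checking where it meets the axes: it misses every integer gridline on the x-axis; the y-axis gridline crossings are at y ∈ {-1, 1}.
Finally, solving for integer coefficients yields p as stated.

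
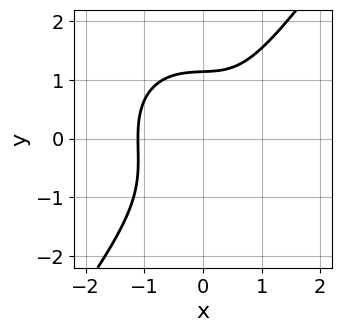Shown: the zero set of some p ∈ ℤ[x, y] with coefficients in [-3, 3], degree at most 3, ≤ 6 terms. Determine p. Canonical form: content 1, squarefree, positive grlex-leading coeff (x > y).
3*x^3 + x*y^2 - 2*y^3 - x + 3

First, the degree is 3 — the shape is more complex than any degree-2 curve.
Finally, matching integer coefficients to the picture gives p.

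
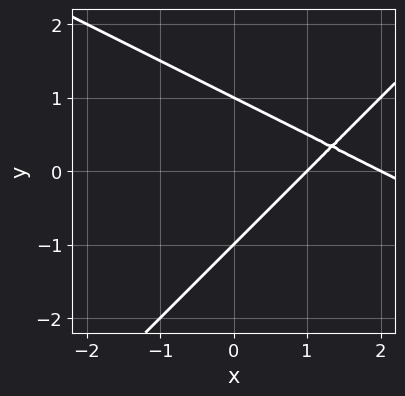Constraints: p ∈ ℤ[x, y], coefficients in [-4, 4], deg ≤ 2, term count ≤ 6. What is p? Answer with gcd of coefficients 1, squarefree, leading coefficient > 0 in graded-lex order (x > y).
Degree: the shape is more complex than any degree-1 curve, so deg p = 2.
Observable constraints: among the integer gridlines, it crosses the x-axis at x ∈ {1, 2}; among the integer gridlines, it crosses the y-axis at y ∈ {-1, 1}.
Together with the visible shape, these determine p as stated.

x^2 + x*y - 2*y^2 - 3*x + 2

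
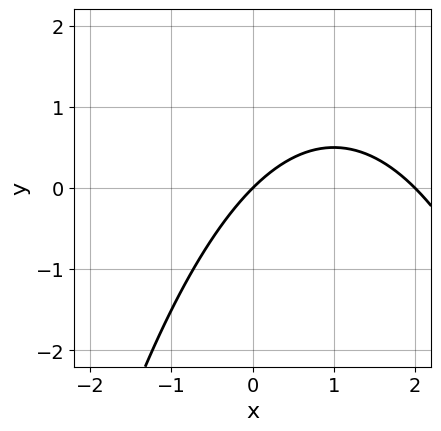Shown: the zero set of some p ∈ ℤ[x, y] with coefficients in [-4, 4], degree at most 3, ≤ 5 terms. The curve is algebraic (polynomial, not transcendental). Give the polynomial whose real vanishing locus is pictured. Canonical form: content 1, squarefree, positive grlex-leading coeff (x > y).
x^2 - 2*x + 2*y

1. deg p = 2.
2. Observable constraints: it meets the y-axis at y = 0 (among the integer gridlines); among the integer gridlines, it crosses the x-axis at x ∈ {0, 2}.
3. Solving for integer coefficients yields p as stated.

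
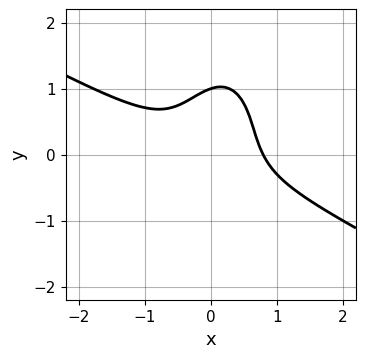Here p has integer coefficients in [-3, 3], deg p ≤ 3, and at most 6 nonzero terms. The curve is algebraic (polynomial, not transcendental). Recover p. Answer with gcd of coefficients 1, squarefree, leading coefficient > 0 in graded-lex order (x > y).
2*x^3 + 3*x^2*y - x*y^2 + y^3 - 1

(a) The degree is 3 — no degree-2 curve has this shape.
(b) From the axis intercepts and sections: one y-axis crossing is at y = 1.
(c) Putting this together gives p.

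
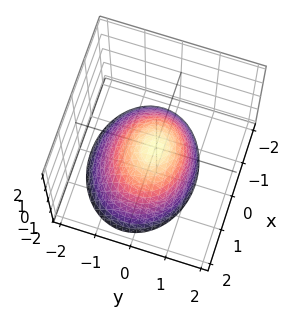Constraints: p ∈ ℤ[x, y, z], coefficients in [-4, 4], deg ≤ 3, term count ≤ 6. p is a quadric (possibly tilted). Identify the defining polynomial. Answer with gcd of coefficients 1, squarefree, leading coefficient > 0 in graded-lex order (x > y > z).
The degree is 2 — no degree-1 surface has this shape.
Reading off the gridlines: one z-axis crossing is at z = 0; it meets the x-axis at x = 0 (among the integer gridlines); one y-axis crossing is at y = 0.
Matching integer coefficients to the picture gives p.

2*x^2 + 3*y^2 - y*z + 3*z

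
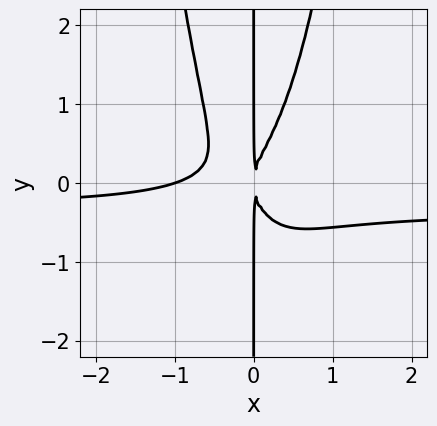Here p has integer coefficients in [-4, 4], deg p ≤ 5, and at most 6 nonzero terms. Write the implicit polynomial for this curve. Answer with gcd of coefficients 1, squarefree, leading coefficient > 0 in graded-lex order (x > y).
First, the degree is 4 — no degree-3 curve has this shape.
Next, reading off the gridlines: the visible y-axis segment lies entirely on the curve; it meets the x-axis at x = -1 (among the integer gridlines).
Finally, these observations pin down the coefficients.

3*x^3*y + x^3 - x*y^2 + x^2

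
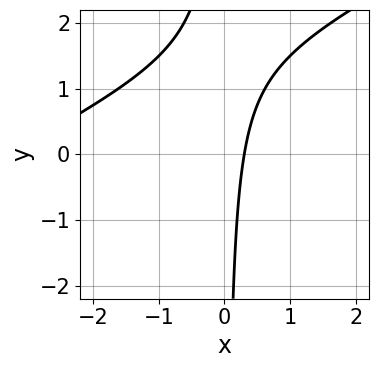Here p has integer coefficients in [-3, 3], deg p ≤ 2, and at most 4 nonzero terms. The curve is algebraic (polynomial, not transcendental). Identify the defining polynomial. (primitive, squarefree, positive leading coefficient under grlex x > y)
Degree: the shape is more complex than any degree-1 curve, so deg p = 2.
From the axis intercepts and sections: the curve avoids every integer y-axis point in the box.
The integer polynomial consistent with all of this is the stated p.

x^2 - 2*x*y + 3*x - 1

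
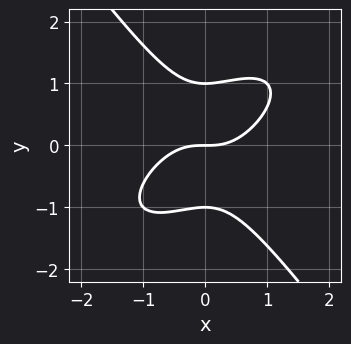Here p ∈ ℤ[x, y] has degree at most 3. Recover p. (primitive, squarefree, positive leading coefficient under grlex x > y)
x^3 - x^2*y + y^3 - y

1. Degree: no degree-2 curve has this shape, so deg p = 3.
2. Checking where it meets the axes: it meets the x-axis at x = 0 (among the integer gridlines); among the integer gridlines, it crosses the y-axis at y ∈ {-1, 0, 1}.
3. Matching integer coefficients to the picture gives p.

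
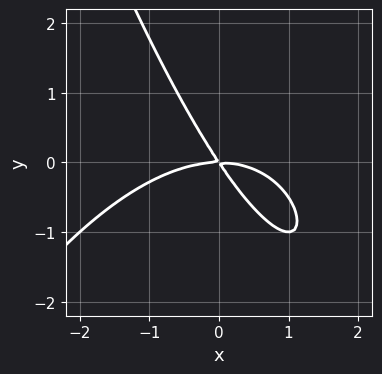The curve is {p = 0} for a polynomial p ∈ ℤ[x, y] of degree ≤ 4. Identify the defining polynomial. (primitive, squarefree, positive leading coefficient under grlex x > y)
x^3 + 3*x*y + 2*y^2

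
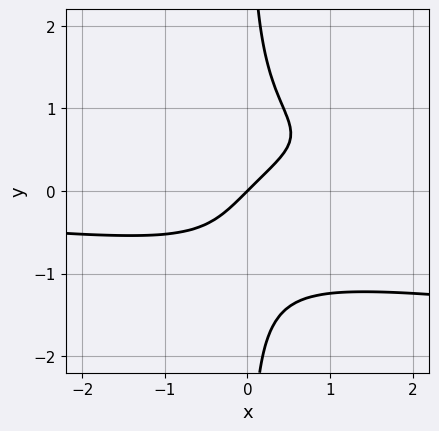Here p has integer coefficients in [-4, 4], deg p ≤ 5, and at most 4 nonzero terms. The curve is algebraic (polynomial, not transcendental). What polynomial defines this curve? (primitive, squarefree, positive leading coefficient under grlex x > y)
3*x*y^3 - x^2*y + 2*x - 2*y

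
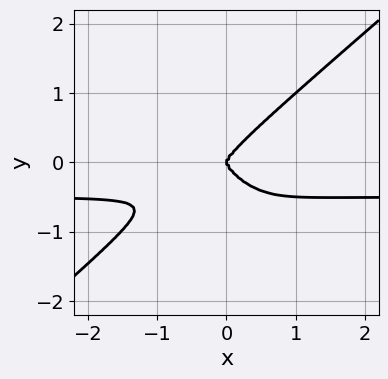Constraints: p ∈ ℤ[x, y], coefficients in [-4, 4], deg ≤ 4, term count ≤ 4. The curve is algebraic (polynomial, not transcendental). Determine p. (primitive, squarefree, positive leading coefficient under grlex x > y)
2*x^3*y - x*y^3 - 2*y^4 + x^3

(a) Degree: the shape is more complex than any degree-3 curve, so deg p = 4.
(b) Reading off the gridlines: it crosses the x-axis at the gridline x = 0; it meets the y-axis at y = 0 (among the integer gridlines).
(c) Assembling these constraints gives the stated polynomial.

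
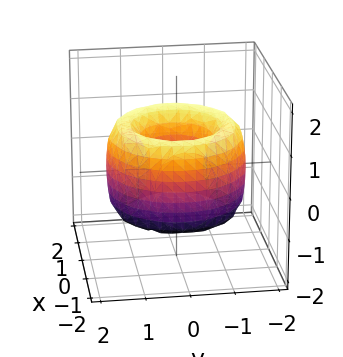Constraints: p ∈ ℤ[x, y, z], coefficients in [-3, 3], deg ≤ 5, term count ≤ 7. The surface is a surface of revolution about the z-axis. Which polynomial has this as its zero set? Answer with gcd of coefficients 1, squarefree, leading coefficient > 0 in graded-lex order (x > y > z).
x^4 + 2*x^2*y^2 + y^4 - 3*x^2 - 3*y^2 + z^2 + 1

First, the degree is 4 — a generic line meets the surface in up to 4 points.
Next, by symmetry, the z-axis is an axis of rotation, so x and y enter only as x² + y².
Then, from the visible intercepts: the surface avoids every integer z-axis point in the box; a circular section at z = -1 has radius exactly 1.
Finally, matching integer coefficients to the picture gives p.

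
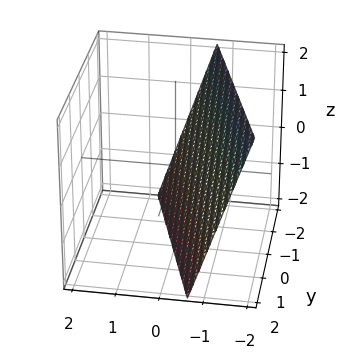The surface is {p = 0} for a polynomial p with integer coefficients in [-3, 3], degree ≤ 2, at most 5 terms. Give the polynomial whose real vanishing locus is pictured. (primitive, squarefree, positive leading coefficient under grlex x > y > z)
First, the degree is 1 — the surface is flat (a plane).
Then, against the integer gridlines: it meets the y-axis at y = -2 (among the integer gridlines); it crosses the z-axis at the gridline z = -2.
Finally, solving for integer coefficients yields p as stated.

3*x + y + z + 2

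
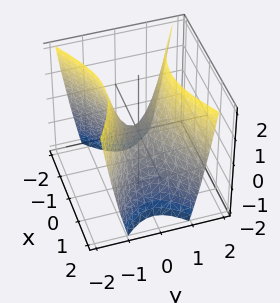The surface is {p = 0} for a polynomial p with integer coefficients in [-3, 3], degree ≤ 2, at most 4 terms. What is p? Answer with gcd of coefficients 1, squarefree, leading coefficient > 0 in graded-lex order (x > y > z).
x^2 - 2*y^2 + z

The degree is 2 — a hyperbolic paraboloid; a quadric.
Symmetries: the y ↦ −y reflection is a symmetry, so y appears only in even powers; it's symmetric under x → −x, forcing even powers of x.
From the axis intercepts and sections: it crosses the x-axis at the gridline x = 0; one y-axis crossing is at y = 0.
These observations pin down the coefficients.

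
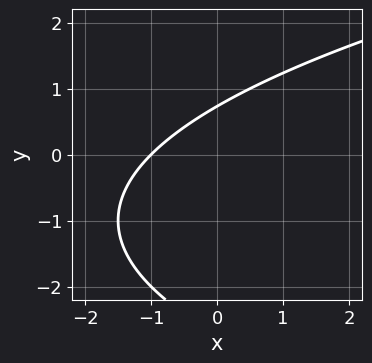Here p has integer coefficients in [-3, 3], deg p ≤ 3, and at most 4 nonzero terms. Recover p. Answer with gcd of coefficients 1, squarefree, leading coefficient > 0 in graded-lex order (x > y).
The degree is 2 — a generic line meets the curve in up to 2 points.
Checking where it meets the axes: it crosses the x-axis at the gridline x = -1.
Together with the visible shape, these determine p as stated.

y^2 - 2*x + 2*y - 2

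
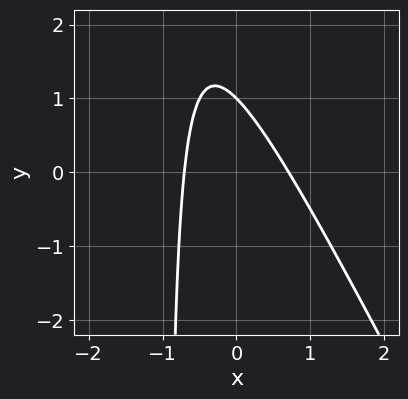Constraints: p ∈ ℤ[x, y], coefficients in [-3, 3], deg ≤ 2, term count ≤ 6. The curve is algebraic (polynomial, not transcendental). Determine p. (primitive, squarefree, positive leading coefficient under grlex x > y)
2*x^2 + x*y + y - 1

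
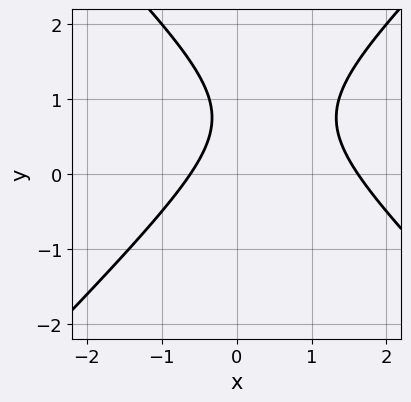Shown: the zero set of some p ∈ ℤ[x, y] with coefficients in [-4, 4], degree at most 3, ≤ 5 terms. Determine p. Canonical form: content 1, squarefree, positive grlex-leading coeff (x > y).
2*x^2 - 2*y^2 - 2*x + 3*y - 2

The degree is 2 — no degree-1 curve has this shape.
Observable constraints: it misses every integer gridline on the y-axis.
Putting this together gives p.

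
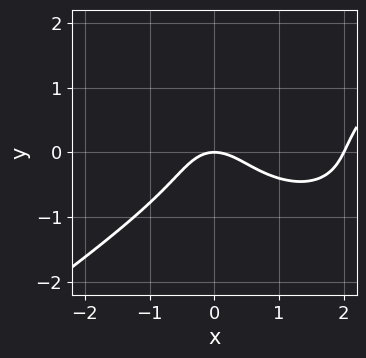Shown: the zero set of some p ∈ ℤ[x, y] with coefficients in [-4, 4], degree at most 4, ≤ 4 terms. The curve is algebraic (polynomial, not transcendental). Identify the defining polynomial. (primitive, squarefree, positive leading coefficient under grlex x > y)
x^3 - 3*y^3 - 2*x^2 - 2*y

1. deg p = 3.
2. Reading off the gridlines: among the integer gridlines, it crosses the x-axis at x ∈ {0, 2}; it meets the y-axis at y = 0 (among the integer gridlines).
3. The integer polynomial consistent with all of this is the stated p.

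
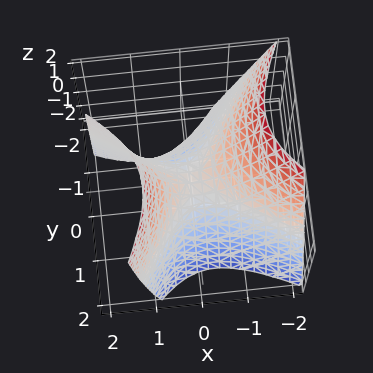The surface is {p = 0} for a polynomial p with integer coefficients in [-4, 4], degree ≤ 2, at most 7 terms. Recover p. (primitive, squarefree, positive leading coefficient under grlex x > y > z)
3*x^2 + 3*x*y + x*z - 3*y^2 - 3*z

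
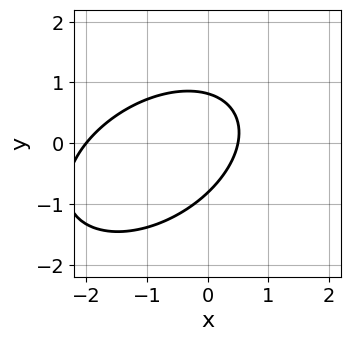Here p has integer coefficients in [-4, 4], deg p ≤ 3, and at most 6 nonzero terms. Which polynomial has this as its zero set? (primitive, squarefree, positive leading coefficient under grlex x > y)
2*x^2 - 2*x*y + 3*y^2 + 3*x - 2

First, deg p = 2.
Next, checking where it meets the axes: it crosses the x-axis at the gridline x = -2.
Finally, matching integer coefficients to the picture gives p.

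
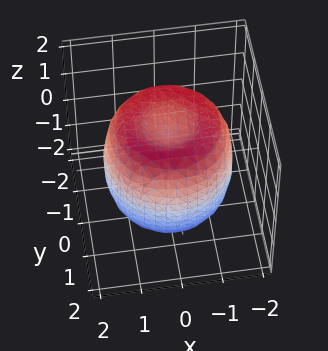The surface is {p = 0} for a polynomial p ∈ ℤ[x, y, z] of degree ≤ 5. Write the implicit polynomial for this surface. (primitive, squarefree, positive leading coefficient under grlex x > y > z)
x^4 + 2*x^2*y^2 + y^4 - 2*x^2 - 2*y^2 + z^2 - 1

deg p = 4.
Symmetry: the z-axis is an axis of rotation, so x and y enter only as x² + y².
Reading off the gridlines: a circular section at z = -1 has radius between 1 and 2; among the integer gridlines, it crosses the z-axis at z ∈ {-1, 1}.
Matching integer coefficients to the picture gives p.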